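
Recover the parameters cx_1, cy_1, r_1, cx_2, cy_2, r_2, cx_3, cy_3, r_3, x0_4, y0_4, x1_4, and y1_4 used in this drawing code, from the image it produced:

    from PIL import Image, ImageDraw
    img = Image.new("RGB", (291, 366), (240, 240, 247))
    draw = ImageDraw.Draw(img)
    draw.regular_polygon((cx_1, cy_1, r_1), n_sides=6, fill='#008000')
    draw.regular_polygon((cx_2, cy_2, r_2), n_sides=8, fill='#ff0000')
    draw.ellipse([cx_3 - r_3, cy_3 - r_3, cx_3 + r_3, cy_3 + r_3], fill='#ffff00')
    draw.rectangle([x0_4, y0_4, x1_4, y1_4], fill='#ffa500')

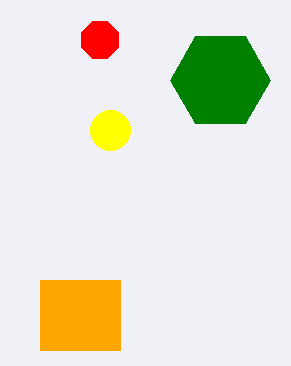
cx_1 = 220; cy_1 = 80; r_1 = 50; cx_2 = 100; cy_2 = 40; r_2 = 20; cx_3 = 110; cy_3 = 130; r_3 = 20; x0_4 = 40; y0_4 = 280; x1_4 = 120; y1_4 = 350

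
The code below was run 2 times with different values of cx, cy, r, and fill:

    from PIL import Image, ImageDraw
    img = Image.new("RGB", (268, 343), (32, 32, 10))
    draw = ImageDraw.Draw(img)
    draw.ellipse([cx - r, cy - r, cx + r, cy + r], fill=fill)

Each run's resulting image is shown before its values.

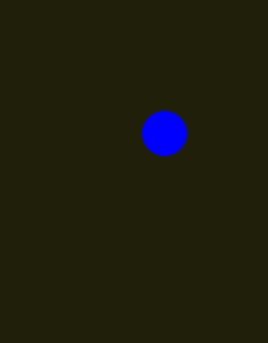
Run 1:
cx = 164; cy = 133; r = 22; fill = 'blue'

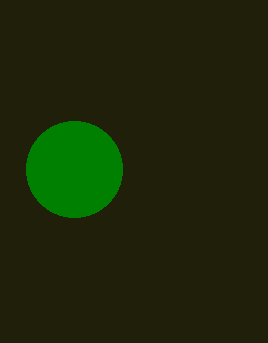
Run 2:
cx = 74, cy = 169, r = 48, fill = 'green'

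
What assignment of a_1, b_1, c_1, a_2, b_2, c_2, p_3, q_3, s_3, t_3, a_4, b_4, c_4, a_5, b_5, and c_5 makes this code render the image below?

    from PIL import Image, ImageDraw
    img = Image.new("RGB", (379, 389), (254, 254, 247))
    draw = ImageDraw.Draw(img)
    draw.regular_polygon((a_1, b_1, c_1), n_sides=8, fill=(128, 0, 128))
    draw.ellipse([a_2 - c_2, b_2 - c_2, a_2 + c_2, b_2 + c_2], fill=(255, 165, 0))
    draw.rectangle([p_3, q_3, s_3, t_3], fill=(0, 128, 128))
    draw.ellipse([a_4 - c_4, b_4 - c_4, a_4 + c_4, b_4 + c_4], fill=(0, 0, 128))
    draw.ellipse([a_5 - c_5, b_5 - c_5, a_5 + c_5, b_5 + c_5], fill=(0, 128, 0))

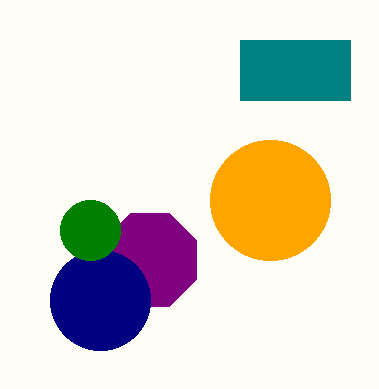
a_1 = 150; b_1 = 260; c_1 = 50; a_2 = 270; b_2 = 200; c_2 = 60; p_3 = 240; q_3 = 40; s_3 = 350; t_3 = 100; a_4 = 100; b_4 = 300; c_4 = 50; a_5 = 90; b_5 = 230; c_5 = 30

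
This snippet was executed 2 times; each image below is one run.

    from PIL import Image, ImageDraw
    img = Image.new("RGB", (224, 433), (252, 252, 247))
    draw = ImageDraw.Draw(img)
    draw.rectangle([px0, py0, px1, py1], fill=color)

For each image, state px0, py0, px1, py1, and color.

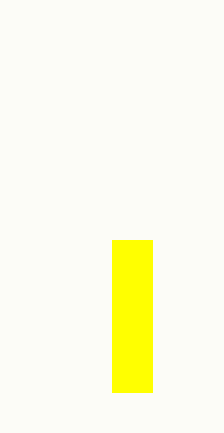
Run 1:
px0 = 112; py0 = 240; px1 = 152; py1 = 392; color = 'yellow'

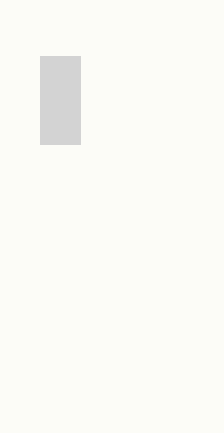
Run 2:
px0 = 40; py0 = 56; px1 = 80; py1 = 144; color = 'lightgray'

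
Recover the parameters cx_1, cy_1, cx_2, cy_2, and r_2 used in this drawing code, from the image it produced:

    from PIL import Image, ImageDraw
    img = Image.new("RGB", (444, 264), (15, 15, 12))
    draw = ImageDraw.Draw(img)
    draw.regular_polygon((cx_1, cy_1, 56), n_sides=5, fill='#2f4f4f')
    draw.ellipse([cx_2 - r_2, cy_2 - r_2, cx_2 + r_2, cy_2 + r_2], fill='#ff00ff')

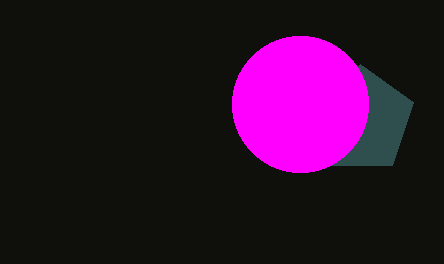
cx_1 = 360, cy_1 = 120, cx_2 = 300, cy_2 = 104, r_2 = 68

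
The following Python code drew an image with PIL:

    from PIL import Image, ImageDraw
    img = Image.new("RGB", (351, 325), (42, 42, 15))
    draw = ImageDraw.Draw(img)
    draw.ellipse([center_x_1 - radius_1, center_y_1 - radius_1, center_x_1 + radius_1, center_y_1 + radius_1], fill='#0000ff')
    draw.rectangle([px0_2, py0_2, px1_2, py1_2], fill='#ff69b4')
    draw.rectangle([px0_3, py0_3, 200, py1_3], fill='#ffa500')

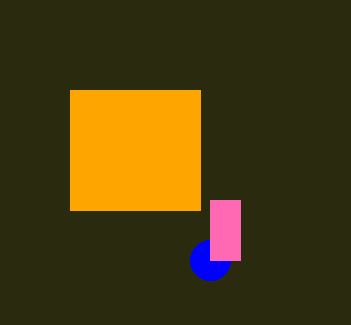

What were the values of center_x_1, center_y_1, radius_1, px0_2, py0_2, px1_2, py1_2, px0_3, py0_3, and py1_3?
center_x_1 = 210
center_y_1 = 260
radius_1 = 20
px0_2 = 210
py0_2 = 200
px1_2 = 240
py1_2 = 260
px0_3 = 70
py0_3 = 90
py1_3 = 210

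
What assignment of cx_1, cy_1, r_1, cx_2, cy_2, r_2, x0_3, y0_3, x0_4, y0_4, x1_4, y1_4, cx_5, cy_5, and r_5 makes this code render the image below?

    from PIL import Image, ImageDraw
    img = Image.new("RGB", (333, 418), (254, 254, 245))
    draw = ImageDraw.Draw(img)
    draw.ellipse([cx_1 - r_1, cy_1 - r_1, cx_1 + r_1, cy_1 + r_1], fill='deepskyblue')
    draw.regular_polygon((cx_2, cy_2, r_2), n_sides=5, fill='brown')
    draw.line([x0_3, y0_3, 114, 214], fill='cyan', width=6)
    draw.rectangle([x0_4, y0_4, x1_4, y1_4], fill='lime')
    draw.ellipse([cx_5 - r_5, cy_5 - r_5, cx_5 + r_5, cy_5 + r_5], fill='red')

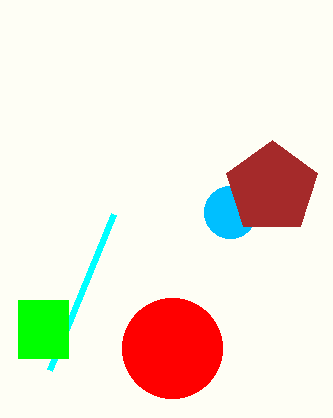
cx_1 = 230
cy_1 = 212
r_1 = 26
cx_2 = 272
cy_2 = 188
r_2 = 48
x0_3 = 50
y0_3 = 370
x0_4 = 18
y0_4 = 300
x1_4 = 68
y1_4 = 358
cx_5 = 172
cy_5 = 348
r_5 = 50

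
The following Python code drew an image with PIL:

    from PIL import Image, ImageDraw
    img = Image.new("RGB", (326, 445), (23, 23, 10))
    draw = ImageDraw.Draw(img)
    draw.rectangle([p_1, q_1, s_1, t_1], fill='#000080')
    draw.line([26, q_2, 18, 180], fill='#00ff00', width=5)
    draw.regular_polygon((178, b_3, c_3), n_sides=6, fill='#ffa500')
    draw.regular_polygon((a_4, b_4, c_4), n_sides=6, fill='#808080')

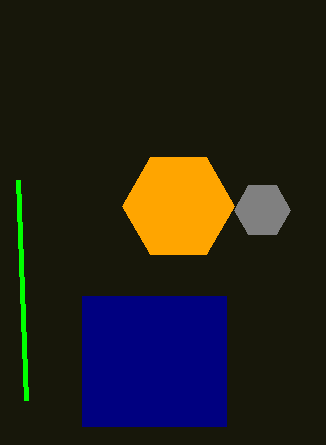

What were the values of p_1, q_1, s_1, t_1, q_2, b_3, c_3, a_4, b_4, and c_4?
p_1 = 82, q_1 = 296, s_1 = 226, t_1 = 426, q_2 = 400, b_3 = 206, c_3 = 56, a_4 = 262, b_4 = 210, c_4 = 28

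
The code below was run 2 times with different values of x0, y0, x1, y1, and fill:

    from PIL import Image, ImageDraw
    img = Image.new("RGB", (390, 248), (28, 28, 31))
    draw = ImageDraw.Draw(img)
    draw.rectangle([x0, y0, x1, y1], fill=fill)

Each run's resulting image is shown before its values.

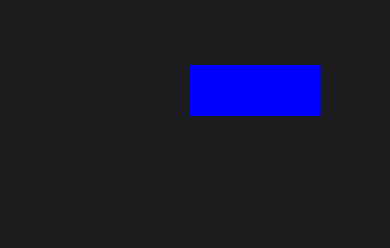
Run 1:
x0 = 190; y0 = 65; x1 = 320; y1 = 115; fill = 'blue'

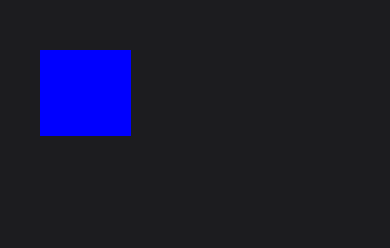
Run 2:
x0 = 40; y0 = 50; x1 = 130; y1 = 135; fill = 'blue'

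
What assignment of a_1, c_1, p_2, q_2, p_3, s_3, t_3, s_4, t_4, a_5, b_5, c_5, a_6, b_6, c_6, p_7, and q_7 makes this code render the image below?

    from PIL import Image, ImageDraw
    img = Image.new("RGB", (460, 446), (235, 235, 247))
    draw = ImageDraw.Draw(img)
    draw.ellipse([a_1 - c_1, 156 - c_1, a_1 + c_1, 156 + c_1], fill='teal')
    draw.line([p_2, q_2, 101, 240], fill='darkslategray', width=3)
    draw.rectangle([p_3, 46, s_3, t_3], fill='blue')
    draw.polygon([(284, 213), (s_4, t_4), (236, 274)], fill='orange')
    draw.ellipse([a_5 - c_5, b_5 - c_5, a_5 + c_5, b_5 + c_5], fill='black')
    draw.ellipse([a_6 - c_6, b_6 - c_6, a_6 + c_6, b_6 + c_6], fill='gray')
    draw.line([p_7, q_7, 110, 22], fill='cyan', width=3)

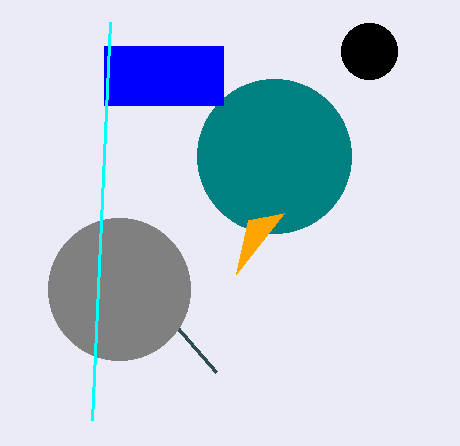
a_1 = 274; c_1 = 77; p_2 = 216; q_2 = 372; p_3 = 104; s_3 = 223; t_3 = 105; s_4 = 248; t_4 = 220; a_5 = 369; b_5 = 51; c_5 = 28; a_6 = 119; b_6 = 289; c_6 = 71; p_7 = 92; q_7 = 420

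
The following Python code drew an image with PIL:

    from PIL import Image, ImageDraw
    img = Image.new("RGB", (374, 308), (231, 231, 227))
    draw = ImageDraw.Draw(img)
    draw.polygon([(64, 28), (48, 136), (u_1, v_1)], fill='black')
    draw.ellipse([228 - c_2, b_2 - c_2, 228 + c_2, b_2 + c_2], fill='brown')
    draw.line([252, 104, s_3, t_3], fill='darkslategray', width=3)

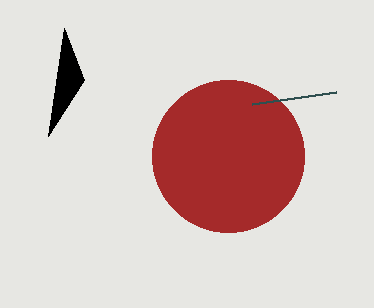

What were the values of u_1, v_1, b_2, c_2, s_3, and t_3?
u_1 = 84
v_1 = 80
b_2 = 156
c_2 = 76
s_3 = 336
t_3 = 92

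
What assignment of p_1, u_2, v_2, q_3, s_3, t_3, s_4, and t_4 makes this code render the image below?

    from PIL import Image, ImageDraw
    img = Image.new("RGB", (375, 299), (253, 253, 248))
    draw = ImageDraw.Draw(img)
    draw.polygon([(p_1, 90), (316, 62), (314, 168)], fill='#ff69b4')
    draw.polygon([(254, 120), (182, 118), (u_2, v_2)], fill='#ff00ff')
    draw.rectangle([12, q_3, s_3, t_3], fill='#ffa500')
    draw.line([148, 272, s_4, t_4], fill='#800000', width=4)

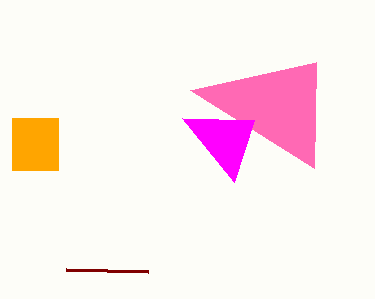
p_1 = 190
u_2 = 234
v_2 = 182
q_3 = 118
s_3 = 58
t_3 = 170
s_4 = 66
t_4 = 270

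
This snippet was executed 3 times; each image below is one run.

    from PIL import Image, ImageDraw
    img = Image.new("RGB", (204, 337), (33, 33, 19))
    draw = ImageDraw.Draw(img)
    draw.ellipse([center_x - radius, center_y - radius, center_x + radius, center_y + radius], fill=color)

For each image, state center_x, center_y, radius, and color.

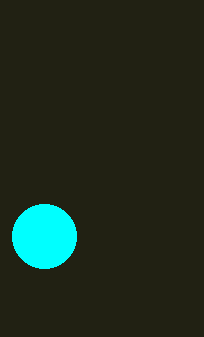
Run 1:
center_x = 44, center_y = 236, radius = 32, color = 'cyan'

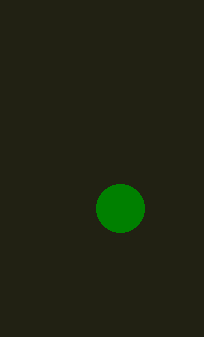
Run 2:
center_x = 120
center_y = 208
radius = 24
color = 'green'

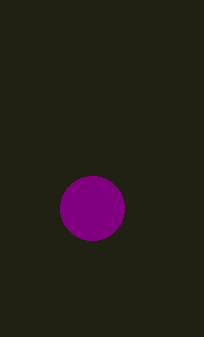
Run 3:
center_x = 92, center_y = 208, radius = 32, color = 'purple'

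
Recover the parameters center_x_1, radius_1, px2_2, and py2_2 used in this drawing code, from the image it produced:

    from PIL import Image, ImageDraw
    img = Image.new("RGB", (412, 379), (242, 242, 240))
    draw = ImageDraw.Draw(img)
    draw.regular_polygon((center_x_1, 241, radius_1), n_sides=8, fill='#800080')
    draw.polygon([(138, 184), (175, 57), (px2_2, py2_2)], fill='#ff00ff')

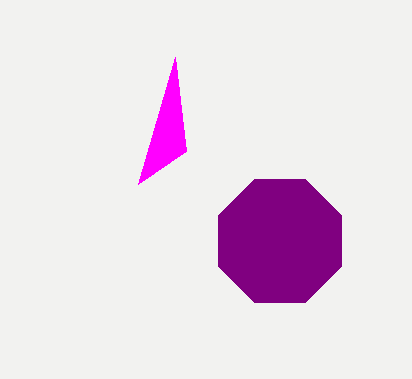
center_x_1 = 280; radius_1 = 67; px2_2 = 186; py2_2 = 151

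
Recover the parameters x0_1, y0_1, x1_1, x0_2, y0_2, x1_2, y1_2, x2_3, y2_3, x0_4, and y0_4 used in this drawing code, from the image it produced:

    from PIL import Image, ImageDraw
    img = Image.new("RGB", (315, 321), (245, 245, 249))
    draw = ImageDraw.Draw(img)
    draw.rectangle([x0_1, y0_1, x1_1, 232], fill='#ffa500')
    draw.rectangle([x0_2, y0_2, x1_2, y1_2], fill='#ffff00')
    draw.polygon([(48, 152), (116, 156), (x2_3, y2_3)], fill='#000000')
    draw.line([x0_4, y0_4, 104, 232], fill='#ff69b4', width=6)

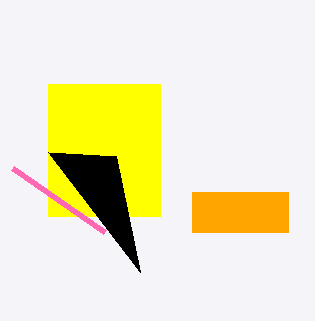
x0_1 = 192; y0_1 = 192; x1_1 = 288; x0_2 = 48; y0_2 = 84; x1_2 = 160; y1_2 = 216; x2_3 = 140; y2_3 = 272; x0_4 = 12; y0_4 = 168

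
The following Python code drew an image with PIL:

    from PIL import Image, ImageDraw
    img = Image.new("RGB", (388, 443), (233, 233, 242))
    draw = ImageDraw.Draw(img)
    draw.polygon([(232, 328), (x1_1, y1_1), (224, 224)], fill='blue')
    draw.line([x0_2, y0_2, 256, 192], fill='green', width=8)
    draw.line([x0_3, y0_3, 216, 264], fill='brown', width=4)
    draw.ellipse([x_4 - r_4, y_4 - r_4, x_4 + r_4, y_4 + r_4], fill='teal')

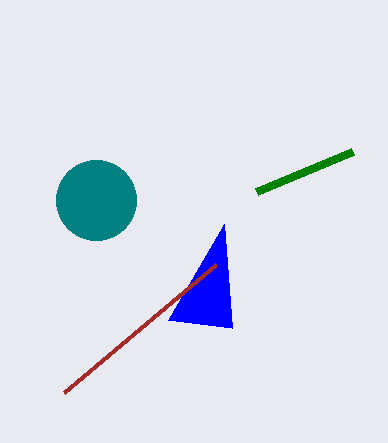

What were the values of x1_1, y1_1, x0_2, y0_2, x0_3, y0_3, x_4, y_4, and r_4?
x1_1 = 168
y1_1 = 320
x0_2 = 352
y0_2 = 152
x0_3 = 64
y0_3 = 392
x_4 = 96
y_4 = 200
r_4 = 40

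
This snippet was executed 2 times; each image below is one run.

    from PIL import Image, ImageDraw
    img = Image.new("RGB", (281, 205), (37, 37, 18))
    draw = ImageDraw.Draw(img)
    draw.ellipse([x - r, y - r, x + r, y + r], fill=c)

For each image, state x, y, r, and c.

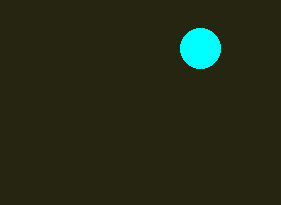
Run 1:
x = 200
y = 48
r = 20
c = 'cyan'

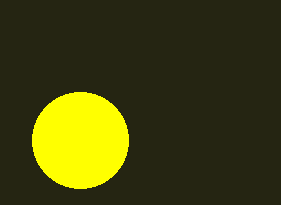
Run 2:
x = 80, y = 140, r = 48, c = 'yellow'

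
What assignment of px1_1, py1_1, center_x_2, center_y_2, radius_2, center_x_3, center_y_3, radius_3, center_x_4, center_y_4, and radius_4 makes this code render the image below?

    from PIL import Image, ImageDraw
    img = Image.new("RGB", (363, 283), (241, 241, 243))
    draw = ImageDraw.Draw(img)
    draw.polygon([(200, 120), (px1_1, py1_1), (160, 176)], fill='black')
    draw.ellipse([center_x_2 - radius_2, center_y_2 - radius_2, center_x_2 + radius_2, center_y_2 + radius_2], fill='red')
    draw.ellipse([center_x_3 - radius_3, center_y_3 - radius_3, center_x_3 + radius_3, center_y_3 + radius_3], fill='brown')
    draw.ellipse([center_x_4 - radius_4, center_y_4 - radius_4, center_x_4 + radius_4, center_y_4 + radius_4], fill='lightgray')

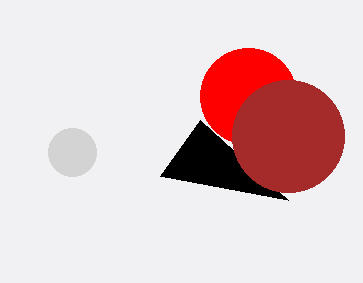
px1_1 = 288, py1_1 = 200, center_x_2 = 248, center_y_2 = 96, radius_2 = 48, center_x_3 = 288, center_y_3 = 136, radius_3 = 56, center_x_4 = 72, center_y_4 = 152, radius_4 = 24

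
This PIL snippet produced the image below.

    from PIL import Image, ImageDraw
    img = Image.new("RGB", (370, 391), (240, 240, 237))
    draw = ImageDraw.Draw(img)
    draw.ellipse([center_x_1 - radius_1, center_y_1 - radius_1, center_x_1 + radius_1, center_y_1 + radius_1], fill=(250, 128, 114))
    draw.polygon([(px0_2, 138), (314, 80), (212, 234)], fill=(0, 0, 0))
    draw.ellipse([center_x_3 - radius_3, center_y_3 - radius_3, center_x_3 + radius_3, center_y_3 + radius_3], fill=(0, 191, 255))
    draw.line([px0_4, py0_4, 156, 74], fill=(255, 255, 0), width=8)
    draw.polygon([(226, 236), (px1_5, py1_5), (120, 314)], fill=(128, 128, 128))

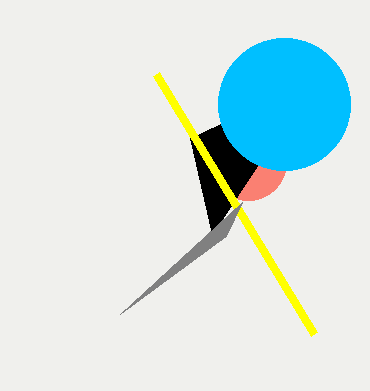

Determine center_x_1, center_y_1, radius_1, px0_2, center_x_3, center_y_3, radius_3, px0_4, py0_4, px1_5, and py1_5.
center_x_1 = 248
center_y_1 = 162
radius_1 = 38
px0_2 = 190
center_x_3 = 284
center_y_3 = 104
radius_3 = 66
px0_4 = 314
py0_4 = 334
px1_5 = 242
py1_5 = 202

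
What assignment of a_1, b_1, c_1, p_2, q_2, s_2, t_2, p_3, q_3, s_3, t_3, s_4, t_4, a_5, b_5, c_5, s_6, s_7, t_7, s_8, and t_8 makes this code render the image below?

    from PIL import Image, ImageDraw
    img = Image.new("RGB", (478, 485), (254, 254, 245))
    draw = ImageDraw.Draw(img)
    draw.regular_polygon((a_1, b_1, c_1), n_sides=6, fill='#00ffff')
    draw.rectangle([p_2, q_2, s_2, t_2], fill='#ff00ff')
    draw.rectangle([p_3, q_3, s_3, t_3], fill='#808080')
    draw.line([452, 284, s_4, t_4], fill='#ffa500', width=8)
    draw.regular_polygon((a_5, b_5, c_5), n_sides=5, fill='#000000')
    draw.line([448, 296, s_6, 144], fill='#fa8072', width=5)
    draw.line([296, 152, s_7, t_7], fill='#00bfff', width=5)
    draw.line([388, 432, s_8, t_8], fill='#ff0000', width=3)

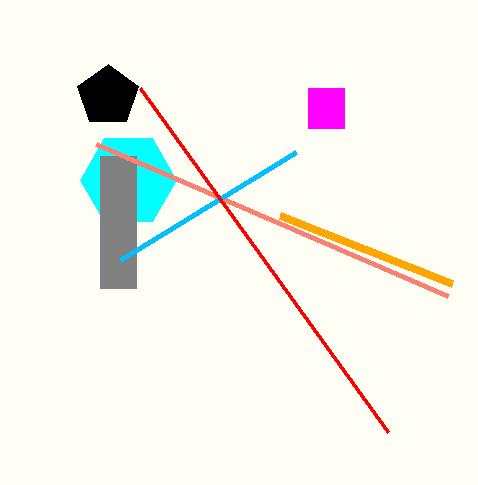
a_1 = 128, b_1 = 180, c_1 = 48, p_2 = 308, q_2 = 88, s_2 = 344, t_2 = 128, p_3 = 100, q_3 = 156, s_3 = 136, t_3 = 288, s_4 = 280, t_4 = 216, a_5 = 108, b_5 = 96, c_5 = 32, s_6 = 96, s_7 = 120, t_7 = 260, s_8 = 140, t_8 = 88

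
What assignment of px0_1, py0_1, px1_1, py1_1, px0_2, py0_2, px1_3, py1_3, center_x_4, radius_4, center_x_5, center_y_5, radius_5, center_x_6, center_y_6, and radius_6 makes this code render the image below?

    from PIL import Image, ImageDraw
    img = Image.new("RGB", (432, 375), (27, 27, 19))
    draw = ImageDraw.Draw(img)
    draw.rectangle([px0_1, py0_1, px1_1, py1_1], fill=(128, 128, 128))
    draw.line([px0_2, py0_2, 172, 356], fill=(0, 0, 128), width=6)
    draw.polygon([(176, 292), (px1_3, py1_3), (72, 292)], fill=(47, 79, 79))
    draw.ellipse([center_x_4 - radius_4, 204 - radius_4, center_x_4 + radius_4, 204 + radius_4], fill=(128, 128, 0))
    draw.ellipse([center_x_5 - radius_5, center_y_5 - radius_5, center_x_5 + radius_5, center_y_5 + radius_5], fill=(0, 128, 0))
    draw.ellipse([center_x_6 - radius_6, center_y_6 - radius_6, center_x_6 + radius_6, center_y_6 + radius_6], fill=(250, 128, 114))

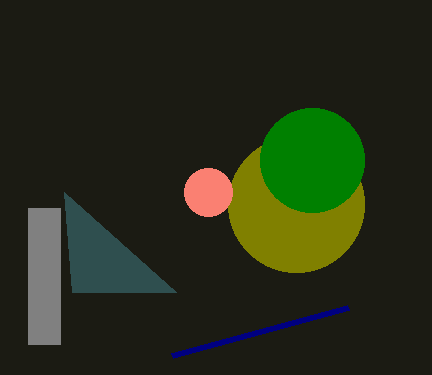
px0_1 = 28; py0_1 = 208; px1_1 = 60; py1_1 = 344; px0_2 = 348; py0_2 = 308; px1_3 = 64; py1_3 = 192; center_x_4 = 296; radius_4 = 68; center_x_5 = 312; center_y_5 = 160; radius_5 = 52; center_x_6 = 208; center_y_6 = 192; radius_6 = 24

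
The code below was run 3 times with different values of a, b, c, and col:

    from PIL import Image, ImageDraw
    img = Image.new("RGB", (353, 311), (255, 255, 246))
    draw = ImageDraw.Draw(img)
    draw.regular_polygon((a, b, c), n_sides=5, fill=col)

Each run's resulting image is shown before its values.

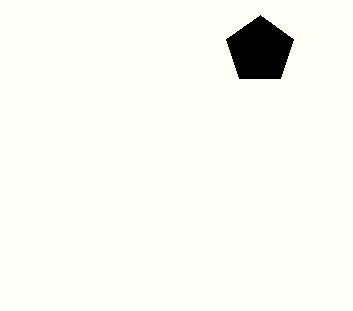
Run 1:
a = 260; b = 50; c = 35; col = 'black'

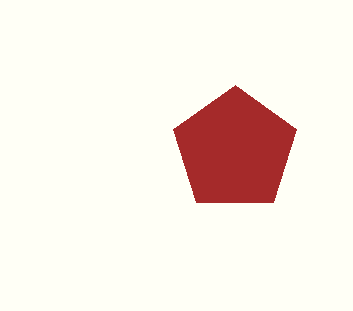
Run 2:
a = 235; b = 150; c = 65; col = 'brown'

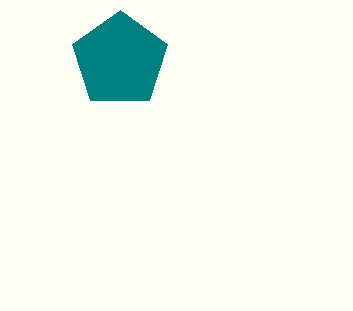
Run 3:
a = 120; b = 60; c = 50; col = 'teal'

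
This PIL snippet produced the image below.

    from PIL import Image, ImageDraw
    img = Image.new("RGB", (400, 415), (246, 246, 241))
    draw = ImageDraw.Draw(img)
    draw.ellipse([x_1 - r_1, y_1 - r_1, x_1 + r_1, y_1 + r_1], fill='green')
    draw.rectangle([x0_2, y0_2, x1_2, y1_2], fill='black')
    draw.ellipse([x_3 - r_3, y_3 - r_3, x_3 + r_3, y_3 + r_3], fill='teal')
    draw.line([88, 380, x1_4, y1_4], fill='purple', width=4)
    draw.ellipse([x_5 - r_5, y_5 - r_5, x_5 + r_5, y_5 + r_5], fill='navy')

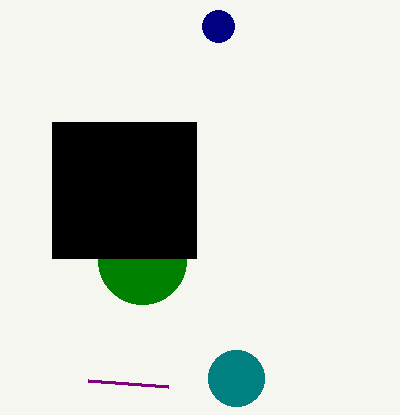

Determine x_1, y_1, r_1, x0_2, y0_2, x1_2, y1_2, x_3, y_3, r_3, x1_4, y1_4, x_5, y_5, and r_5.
x_1 = 142
y_1 = 260
r_1 = 44
x0_2 = 52
y0_2 = 122
x1_2 = 196
y1_2 = 258
x_3 = 236
y_3 = 378
r_3 = 28
x1_4 = 168
y1_4 = 386
x_5 = 218
y_5 = 26
r_5 = 16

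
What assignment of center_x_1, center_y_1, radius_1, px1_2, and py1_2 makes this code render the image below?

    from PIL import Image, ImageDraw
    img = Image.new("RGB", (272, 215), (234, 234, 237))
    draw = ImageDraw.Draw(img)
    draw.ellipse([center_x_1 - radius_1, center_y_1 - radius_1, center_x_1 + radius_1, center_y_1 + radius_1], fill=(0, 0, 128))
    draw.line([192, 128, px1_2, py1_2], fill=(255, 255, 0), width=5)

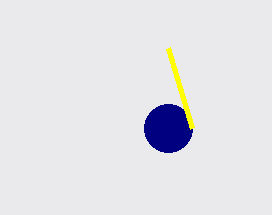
center_x_1 = 168, center_y_1 = 128, radius_1 = 24, px1_2 = 168, py1_2 = 48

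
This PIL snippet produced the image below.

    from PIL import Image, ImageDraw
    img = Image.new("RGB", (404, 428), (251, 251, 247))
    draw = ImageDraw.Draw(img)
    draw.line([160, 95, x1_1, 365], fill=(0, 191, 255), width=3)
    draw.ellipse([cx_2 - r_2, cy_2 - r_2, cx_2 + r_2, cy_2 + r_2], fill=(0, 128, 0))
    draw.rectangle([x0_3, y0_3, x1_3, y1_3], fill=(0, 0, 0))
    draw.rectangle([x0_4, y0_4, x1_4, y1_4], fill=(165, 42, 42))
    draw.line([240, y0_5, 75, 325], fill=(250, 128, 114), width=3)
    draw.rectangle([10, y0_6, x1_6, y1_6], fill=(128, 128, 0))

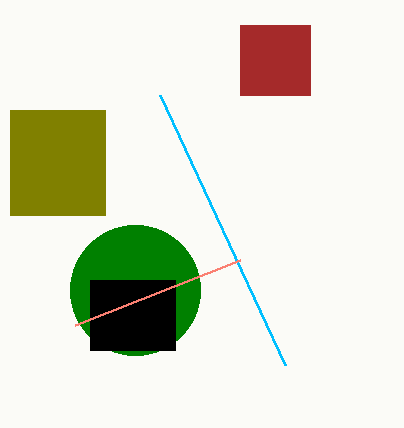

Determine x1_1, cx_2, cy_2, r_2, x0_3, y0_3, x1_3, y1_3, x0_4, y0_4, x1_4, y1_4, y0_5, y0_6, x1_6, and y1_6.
x1_1 = 285
cx_2 = 135
cy_2 = 290
r_2 = 65
x0_3 = 90
y0_3 = 280
x1_3 = 175
y1_3 = 350
x0_4 = 240
y0_4 = 25
x1_4 = 310
y1_4 = 95
y0_5 = 260
y0_6 = 110
x1_6 = 105
y1_6 = 215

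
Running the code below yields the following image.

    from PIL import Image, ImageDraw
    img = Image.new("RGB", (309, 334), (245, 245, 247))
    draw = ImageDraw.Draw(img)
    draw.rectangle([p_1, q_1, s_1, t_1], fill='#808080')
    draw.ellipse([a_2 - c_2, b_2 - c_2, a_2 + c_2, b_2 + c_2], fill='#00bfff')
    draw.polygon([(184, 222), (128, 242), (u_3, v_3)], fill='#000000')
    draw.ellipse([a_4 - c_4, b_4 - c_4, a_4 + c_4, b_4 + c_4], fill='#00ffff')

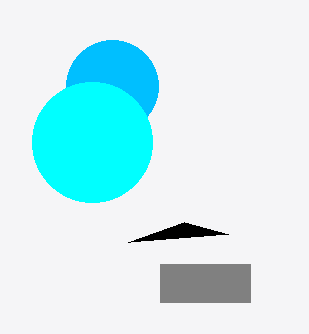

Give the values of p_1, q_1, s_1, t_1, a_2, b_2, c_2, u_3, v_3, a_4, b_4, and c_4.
p_1 = 160
q_1 = 264
s_1 = 250
t_1 = 302
a_2 = 112
b_2 = 86
c_2 = 46
u_3 = 228
v_3 = 234
a_4 = 92
b_4 = 142
c_4 = 60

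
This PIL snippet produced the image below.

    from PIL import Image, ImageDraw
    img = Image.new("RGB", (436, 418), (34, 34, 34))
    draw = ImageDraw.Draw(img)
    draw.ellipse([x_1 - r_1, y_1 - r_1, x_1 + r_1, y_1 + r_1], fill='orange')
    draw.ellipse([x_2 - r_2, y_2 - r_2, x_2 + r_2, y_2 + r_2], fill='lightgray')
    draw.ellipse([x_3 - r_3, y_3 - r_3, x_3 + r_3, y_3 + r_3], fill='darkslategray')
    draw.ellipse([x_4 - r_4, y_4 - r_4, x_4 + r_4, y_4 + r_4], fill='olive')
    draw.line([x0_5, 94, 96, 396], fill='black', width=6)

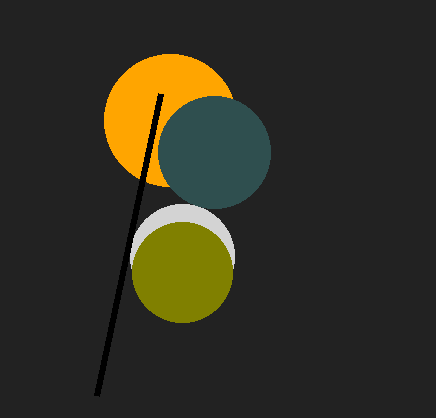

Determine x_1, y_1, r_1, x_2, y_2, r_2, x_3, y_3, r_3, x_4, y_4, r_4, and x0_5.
x_1 = 170
y_1 = 120
r_1 = 66
x_2 = 182
y_2 = 256
r_2 = 52
x_3 = 214
y_3 = 152
r_3 = 56
x_4 = 182
y_4 = 272
r_4 = 50
x0_5 = 160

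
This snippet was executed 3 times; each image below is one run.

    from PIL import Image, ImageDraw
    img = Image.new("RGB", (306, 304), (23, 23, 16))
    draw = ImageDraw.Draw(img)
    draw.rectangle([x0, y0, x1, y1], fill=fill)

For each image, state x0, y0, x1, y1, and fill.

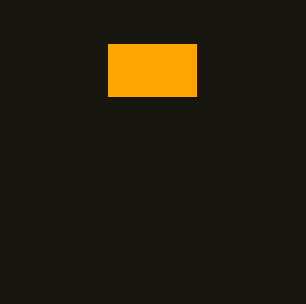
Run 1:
x0 = 108, y0 = 44, x1 = 196, y1 = 96, fill = 'orange'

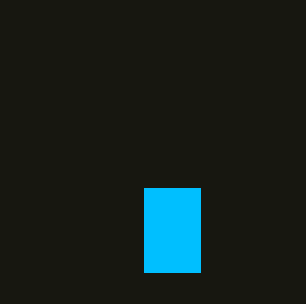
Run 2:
x0 = 144, y0 = 188, x1 = 200, y1 = 272, fill = 'deepskyblue'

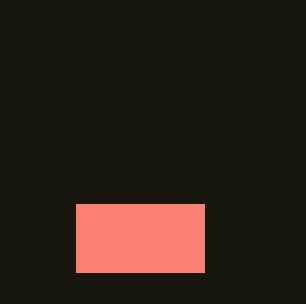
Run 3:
x0 = 76
y0 = 204
x1 = 204
y1 = 272
fill = 'salmon'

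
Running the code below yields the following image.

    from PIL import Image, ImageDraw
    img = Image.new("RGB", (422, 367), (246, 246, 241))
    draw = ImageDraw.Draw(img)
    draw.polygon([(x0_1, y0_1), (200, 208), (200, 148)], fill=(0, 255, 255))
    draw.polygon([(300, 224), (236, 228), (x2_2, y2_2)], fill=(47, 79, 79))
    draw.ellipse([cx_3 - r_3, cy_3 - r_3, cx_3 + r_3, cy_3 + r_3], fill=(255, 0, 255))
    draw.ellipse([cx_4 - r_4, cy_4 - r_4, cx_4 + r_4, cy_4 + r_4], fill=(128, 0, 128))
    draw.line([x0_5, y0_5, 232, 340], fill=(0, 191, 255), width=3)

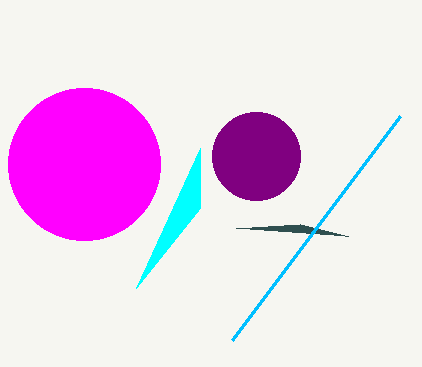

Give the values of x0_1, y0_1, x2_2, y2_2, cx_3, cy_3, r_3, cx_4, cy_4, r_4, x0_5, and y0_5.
x0_1 = 136; y0_1 = 288; x2_2 = 348; y2_2 = 236; cx_3 = 84; cy_3 = 164; r_3 = 76; cx_4 = 256; cy_4 = 156; r_4 = 44; x0_5 = 400; y0_5 = 116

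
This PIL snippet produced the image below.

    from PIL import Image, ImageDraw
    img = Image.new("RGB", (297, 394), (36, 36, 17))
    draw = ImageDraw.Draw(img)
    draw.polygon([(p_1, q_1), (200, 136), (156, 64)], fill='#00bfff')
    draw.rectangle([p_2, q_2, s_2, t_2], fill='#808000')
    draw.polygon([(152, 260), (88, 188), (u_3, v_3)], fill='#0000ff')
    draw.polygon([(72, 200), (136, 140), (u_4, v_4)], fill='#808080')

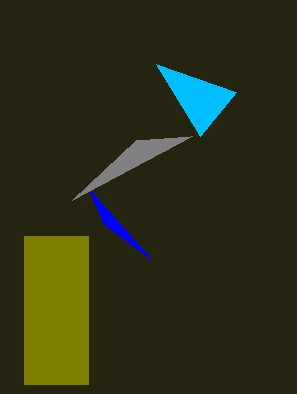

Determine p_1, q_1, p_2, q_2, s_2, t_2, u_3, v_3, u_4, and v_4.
p_1 = 236
q_1 = 92
p_2 = 24
q_2 = 236
s_2 = 88
t_2 = 384
u_3 = 104
v_3 = 224
u_4 = 192
v_4 = 136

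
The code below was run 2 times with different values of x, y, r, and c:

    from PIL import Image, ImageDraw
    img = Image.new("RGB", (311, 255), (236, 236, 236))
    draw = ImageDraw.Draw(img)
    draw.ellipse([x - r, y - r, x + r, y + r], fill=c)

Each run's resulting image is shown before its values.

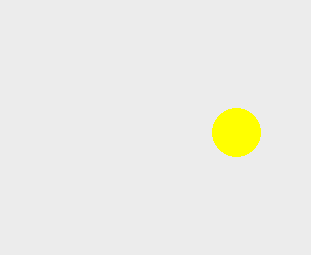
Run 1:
x = 236
y = 132
r = 24
c = 'yellow'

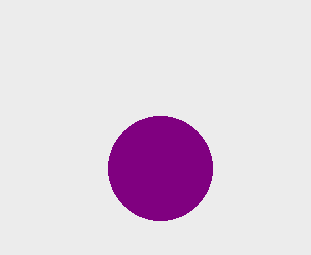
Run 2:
x = 160, y = 168, r = 52, c = 'purple'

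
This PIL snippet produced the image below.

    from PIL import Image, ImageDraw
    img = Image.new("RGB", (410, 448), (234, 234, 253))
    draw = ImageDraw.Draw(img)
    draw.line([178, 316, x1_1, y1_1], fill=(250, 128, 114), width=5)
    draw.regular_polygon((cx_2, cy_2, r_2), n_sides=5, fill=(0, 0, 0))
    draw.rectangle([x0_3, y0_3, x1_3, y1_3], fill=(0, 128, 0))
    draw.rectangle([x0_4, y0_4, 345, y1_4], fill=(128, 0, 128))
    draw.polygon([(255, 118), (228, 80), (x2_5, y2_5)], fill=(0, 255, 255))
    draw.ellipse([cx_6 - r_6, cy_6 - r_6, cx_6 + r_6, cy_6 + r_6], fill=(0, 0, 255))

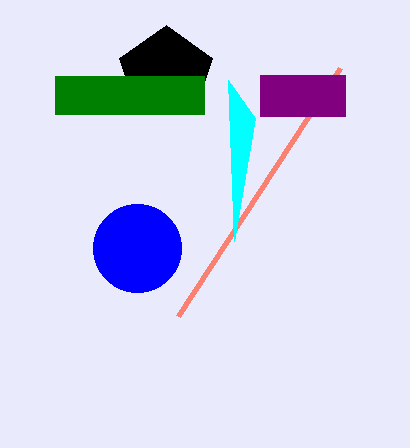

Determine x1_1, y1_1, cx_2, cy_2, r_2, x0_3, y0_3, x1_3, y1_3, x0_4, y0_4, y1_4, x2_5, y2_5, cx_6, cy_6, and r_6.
x1_1 = 340
y1_1 = 68
cx_2 = 166
cy_2 = 74
r_2 = 49
x0_3 = 55
y0_3 = 76
x1_3 = 204
y1_3 = 114
x0_4 = 260
y0_4 = 75
y1_4 = 116
x2_5 = 234
y2_5 = 241
cx_6 = 137
cy_6 = 248
r_6 = 44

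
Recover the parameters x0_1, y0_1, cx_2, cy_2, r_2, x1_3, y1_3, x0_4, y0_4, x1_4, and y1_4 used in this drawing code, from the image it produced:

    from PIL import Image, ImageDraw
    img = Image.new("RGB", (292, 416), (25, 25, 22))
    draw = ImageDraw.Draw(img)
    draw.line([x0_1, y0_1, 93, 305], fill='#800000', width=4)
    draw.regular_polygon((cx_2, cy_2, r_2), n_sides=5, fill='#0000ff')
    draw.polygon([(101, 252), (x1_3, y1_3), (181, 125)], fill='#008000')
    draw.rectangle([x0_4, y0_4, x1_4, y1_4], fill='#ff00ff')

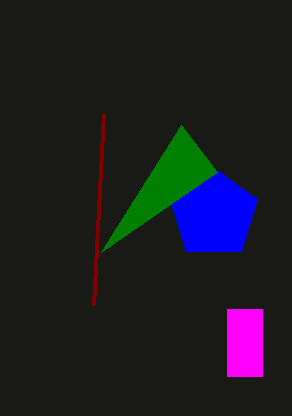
x0_1 = 103, y0_1 = 114, cx_2 = 214, cy_2 = 214, r_2 = 46, x1_3 = 217, y1_3 = 172, x0_4 = 227, y0_4 = 309, x1_4 = 262, y1_4 = 376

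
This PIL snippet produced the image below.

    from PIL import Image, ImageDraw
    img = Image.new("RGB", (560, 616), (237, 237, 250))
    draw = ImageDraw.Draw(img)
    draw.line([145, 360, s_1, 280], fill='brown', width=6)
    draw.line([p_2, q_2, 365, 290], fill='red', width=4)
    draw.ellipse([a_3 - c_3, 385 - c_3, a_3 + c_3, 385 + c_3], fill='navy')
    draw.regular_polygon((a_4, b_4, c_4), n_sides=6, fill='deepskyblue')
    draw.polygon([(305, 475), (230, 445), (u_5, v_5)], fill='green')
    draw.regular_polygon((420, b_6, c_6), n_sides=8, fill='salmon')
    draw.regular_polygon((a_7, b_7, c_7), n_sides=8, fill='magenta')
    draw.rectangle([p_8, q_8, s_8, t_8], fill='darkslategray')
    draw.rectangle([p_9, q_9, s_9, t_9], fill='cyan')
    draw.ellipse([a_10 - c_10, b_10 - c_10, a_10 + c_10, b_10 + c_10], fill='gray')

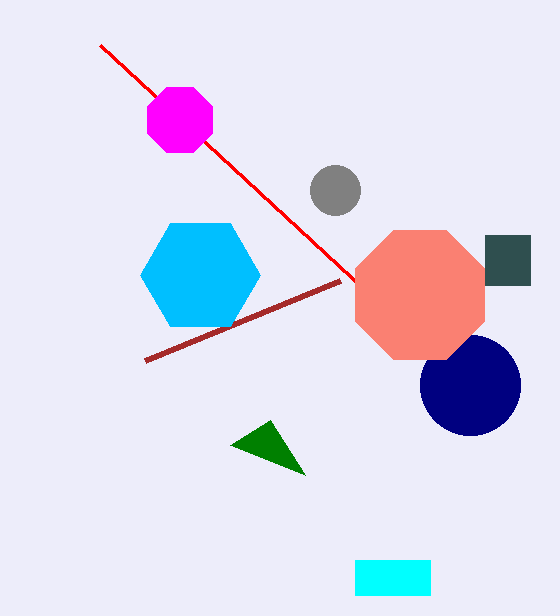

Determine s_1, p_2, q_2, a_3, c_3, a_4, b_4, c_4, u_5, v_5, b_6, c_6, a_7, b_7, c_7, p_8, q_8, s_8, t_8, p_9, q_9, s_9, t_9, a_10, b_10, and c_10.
s_1 = 340; p_2 = 100; q_2 = 45; a_3 = 470; c_3 = 50; a_4 = 200; b_4 = 275; c_4 = 60; u_5 = 270; v_5 = 420; b_6 = 295; c_6 = 70; a_7 = 180; b_7 = 120; c_7 = 35; p_8 = 485; q_8 = 235; s_8 = 530; t_8 = 285; p_9 = 355; q_9 = 560; s_9 = 430; t_9 = 595; a_10 = 335; b_10 = 190; c_10 = 25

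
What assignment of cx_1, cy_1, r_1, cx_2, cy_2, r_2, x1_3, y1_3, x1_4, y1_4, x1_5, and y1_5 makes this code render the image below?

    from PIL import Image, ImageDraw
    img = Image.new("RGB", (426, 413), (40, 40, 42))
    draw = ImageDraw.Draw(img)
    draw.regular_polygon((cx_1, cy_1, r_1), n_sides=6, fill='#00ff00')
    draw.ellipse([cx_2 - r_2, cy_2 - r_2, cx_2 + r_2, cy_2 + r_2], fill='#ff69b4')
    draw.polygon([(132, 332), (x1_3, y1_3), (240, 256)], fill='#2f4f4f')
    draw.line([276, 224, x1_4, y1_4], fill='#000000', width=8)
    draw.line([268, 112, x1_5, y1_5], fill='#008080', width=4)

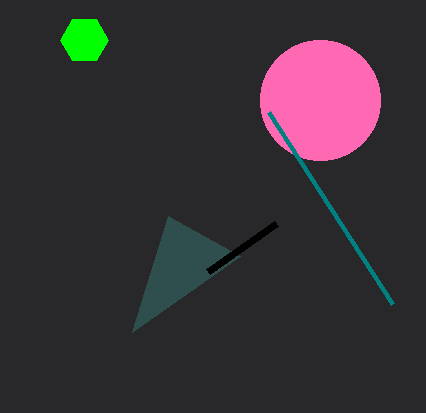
cx_1 = 84, cy_1 = 40, r_1 = 24, cx_2 = 320, cy_2 = 100, r_2 = 60, x1_3 = 168, y1_3 = 216, x1_4 = 208, y1_4 = 272, x1_5 = 392, y1_5 = 304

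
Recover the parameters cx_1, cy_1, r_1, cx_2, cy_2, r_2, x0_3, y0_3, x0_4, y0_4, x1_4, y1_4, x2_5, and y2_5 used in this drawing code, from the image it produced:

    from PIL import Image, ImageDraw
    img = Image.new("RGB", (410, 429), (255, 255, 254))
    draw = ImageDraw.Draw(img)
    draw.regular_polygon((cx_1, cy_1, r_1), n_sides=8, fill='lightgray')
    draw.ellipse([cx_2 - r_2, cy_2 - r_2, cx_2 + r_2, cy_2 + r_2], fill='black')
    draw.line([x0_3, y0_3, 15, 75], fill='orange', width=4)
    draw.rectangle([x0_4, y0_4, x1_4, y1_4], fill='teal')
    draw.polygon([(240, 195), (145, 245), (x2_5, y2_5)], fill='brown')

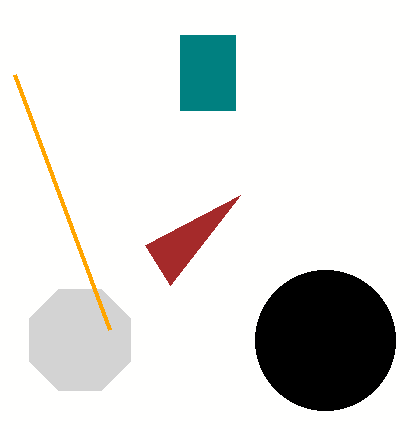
cx_1 = 80; cy_1 = 340; r_1 = 55; cx_2 = 325; cy_2 = 340; r_2 = 70; x0_3 = 110; y0_3 = 330; x0_4 = 180; y0_4 = 35; x1_4 = 235; y1_4 = 110; x2_5 = 170; y2_5 = 285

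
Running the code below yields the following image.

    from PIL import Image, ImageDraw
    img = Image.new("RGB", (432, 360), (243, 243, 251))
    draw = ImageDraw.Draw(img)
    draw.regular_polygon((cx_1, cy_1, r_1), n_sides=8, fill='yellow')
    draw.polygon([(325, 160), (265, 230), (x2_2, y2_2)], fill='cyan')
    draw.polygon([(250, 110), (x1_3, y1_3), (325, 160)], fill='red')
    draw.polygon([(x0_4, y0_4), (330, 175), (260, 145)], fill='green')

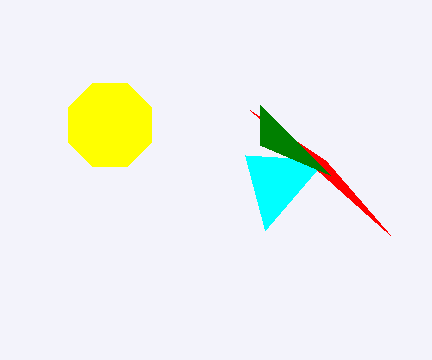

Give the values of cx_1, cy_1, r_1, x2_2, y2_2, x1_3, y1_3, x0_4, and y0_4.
cx_1 = 110; cy_1 = 125; r_1 = 45; x2_2 = 245; y2_2 = 155; x1_3 = 390; y1_3 = 235; x0_4 = 260; y0_4 = 105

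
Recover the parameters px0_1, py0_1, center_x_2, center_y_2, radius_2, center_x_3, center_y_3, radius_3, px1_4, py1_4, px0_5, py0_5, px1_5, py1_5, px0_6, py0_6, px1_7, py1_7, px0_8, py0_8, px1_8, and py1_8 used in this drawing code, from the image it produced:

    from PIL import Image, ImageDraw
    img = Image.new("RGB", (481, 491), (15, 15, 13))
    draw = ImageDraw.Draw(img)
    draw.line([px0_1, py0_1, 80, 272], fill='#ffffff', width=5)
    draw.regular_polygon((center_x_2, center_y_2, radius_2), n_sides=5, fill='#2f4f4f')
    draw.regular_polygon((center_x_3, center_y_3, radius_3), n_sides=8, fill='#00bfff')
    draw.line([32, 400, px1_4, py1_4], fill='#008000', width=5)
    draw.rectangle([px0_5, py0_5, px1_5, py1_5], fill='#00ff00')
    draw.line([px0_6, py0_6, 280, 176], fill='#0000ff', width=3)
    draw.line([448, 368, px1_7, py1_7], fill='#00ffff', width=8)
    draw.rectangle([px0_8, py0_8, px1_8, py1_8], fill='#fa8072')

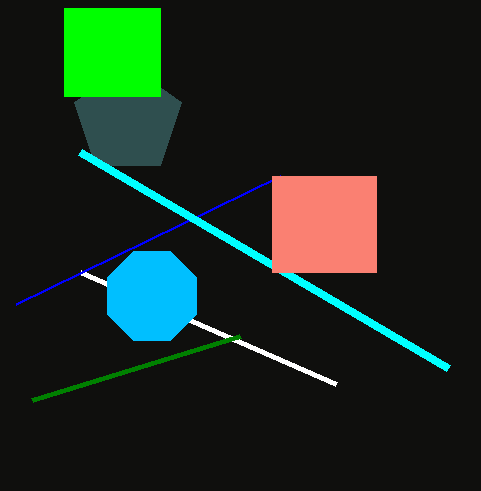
px0_1 = 336, py0_1 = 384, center_x_2 = 128, center_y_2 = 120, radius_2 = 56, center_x_3 = 152, center_y_3 = 296, radius_3 = 48, px1_4 = 240, py1_4 = 336, px0_5 = 64, py0_5 = 8, px1_5 = 160, py1_5 = 96, px0_6 = 16, py0_6 = 304, px1_7 = 80, py1_7 = 152, px0_8 = 272, py0_8 = 176, px1_8 = 376, py1_8 = 272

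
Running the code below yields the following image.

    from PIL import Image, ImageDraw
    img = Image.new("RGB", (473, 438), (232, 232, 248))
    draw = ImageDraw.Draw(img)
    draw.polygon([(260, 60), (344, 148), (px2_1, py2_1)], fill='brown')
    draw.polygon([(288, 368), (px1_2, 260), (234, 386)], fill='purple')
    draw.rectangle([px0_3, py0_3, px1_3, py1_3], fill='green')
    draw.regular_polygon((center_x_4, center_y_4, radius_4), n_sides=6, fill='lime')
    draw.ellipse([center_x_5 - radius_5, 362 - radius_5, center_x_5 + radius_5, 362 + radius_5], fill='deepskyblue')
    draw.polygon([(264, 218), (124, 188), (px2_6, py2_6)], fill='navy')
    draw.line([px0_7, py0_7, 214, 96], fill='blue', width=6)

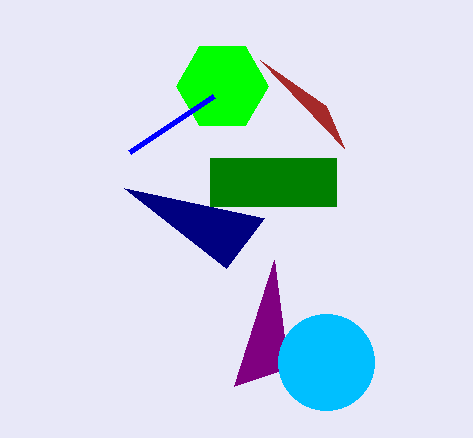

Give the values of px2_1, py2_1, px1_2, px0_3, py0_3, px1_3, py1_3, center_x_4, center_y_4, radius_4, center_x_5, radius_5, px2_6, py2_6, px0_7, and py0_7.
px2_1 = 326, py2_1 = 106, px1_2 = 274, px0_3 = 210, py0_3 = 158, px1_3 = 336, py1_3 = 206, center_x_4 = 222, center_y_4 = 86, radius_4 = 46, center_x_5 = 326, radius_5 = 48, px2_6 = 226, py2_6 = 268, px0_7 = 130, py0_7 = 152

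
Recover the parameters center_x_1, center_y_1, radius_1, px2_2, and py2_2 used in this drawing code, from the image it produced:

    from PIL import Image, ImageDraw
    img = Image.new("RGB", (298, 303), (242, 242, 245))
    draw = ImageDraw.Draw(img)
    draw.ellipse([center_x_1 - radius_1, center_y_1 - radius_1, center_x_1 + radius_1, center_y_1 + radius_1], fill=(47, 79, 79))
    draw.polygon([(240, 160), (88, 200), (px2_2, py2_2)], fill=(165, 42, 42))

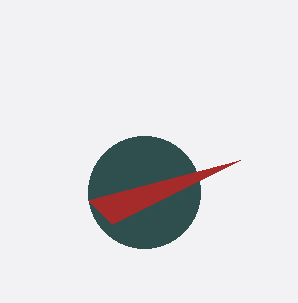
center_x_1 = 144
center_y_1 = 192
radius_1 = 56
px2_2 = 112
py2_2 = 224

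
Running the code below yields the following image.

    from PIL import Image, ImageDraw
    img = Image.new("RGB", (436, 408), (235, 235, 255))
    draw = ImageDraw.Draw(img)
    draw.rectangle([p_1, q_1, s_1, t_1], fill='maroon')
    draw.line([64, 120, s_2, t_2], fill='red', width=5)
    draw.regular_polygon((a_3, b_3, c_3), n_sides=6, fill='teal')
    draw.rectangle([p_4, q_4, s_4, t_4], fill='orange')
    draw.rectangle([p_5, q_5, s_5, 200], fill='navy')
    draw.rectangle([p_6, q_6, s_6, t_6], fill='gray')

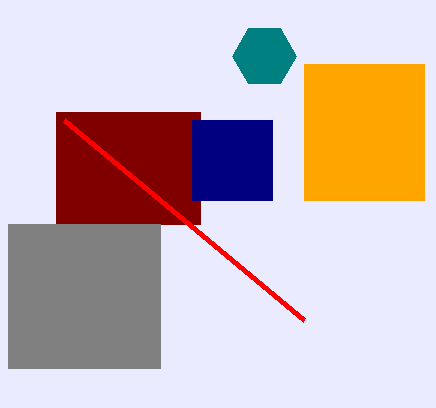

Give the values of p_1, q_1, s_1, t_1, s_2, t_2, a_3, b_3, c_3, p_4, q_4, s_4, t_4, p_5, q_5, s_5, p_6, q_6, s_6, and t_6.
p_1 = 56
q_1 = 112
s_1 = 200
t_1 = 224
s_2 = 304
t_2 = 320
a_3 = 264
b_3 = 56
c_3 = 32
p_4 = 304
q_4 = 64
s_4 = 424
t_4 = 200
p_5 = 192
q_5 = 120
s_5 = 272
p_6 = 8
q_6 = 224
s_6 = 160
t_6 = 368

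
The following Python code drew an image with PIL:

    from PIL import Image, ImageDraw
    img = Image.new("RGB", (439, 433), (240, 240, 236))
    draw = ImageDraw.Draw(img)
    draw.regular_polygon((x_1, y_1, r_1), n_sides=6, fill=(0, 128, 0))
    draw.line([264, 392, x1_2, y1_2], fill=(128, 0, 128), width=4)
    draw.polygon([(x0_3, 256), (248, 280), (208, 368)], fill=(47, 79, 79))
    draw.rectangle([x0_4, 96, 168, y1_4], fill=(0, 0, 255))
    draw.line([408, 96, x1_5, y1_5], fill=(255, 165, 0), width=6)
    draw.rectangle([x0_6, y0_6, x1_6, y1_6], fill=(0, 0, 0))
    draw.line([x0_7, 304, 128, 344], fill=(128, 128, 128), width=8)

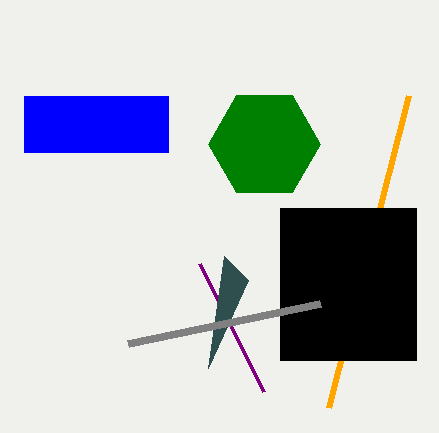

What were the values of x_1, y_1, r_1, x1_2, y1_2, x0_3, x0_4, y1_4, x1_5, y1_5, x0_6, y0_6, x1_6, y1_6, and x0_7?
x_1 = 264; y_1 = 144; r_1 = 56; x1_2 = 200; y1_2 = 264; x0_3 = 224; x0_4 = 24; y1_4 = 152; x1_5 = 328; y1_5 = 408; x0_6 = 280; y0_6 = 208; x1_6 = 416; y1_6 = 360; x0_7 = 320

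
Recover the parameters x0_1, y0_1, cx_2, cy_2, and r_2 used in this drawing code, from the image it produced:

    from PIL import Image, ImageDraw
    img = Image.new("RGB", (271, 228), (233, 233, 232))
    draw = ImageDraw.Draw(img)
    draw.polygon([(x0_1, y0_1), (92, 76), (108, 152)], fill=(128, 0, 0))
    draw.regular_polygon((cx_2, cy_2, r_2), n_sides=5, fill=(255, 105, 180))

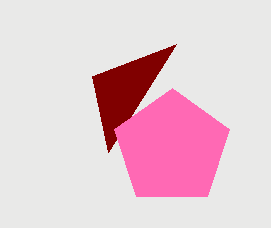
x0_1 = 176; y0_1 = 44; cx_2 = 172; cy_2 = 148; r_2 = 60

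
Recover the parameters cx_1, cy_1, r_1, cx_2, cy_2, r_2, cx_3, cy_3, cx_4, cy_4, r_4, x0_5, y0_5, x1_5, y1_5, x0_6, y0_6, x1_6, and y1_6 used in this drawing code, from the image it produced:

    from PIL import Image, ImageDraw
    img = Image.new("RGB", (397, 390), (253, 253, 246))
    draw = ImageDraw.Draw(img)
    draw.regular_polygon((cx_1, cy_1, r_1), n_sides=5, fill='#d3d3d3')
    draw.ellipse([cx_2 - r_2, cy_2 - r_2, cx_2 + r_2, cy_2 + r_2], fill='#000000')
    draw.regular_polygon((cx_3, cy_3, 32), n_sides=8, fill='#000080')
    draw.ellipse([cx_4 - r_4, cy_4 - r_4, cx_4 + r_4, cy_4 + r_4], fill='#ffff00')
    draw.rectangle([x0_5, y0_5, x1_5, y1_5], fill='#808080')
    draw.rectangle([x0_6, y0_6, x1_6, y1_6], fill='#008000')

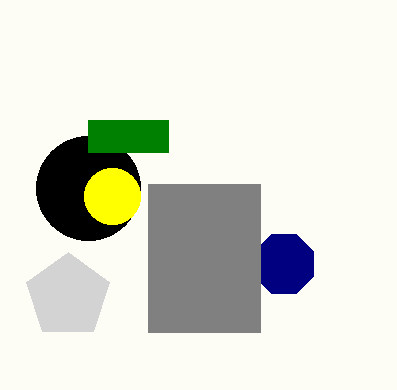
cx_1 = 68
cy_1 = 296
r_1 = 44
cx_2 = 88
cy_2 = 188
r_2 = 52
cx_3 = 284
cy_3 = 264
cx_4 = 112
cy_4 = 196
r_4 = 28
x0_5 = 148
y0_5 = 184
x1_5 = 260
y1_5 = 332
x0_6 = 88
y0_6 = 120
x1_6 = 168
y1_6 = 152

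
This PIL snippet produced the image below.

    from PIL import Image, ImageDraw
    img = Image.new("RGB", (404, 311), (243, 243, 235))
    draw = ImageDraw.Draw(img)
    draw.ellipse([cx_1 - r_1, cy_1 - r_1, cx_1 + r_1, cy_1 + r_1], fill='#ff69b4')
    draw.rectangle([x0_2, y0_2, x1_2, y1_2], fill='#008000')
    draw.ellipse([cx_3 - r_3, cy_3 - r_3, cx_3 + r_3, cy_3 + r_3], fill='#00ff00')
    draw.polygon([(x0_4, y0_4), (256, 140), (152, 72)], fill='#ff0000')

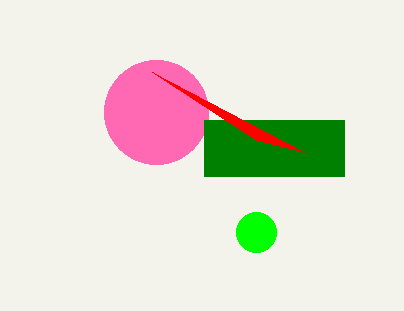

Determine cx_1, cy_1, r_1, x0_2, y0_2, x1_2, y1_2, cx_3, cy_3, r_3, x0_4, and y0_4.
cx_1 = 156; cy_1 = 112; r_1 = 52; x0_2 = 204; y0_2 = 120; x1_2 = 344; y1_2 = 176; cx_3 = 256; cy_3 = 232; r_3 = 20; x0_4 = 304; y0_4 = 152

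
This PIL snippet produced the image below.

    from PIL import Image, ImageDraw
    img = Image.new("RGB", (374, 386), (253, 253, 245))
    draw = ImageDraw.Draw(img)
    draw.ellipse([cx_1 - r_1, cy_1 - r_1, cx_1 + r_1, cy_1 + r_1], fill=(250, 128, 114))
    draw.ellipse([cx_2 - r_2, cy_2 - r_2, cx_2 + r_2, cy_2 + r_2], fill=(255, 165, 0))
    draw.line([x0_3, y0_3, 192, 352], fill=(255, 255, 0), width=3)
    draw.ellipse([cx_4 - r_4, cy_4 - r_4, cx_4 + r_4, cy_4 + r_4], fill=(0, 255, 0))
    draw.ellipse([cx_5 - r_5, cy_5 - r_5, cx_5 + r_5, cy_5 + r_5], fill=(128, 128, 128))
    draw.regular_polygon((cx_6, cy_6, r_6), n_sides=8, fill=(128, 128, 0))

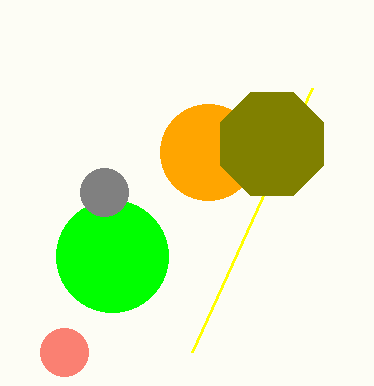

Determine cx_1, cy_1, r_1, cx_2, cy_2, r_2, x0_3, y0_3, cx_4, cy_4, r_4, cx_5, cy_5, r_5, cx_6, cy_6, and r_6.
cx_1 = 64
cy_1 = 352
r_1 = 24
cx_2 = 208
cy_2 = 152
r_2 = 48
x0_3 = 312
y0_3 = 88
cx_4 = 112
cy_4 = 256
r_4 = 56
cx_5 = 104
cy_5 = 192
r_5 = 24
cx_6 = 272
cy_6 = 144
r_6 = 56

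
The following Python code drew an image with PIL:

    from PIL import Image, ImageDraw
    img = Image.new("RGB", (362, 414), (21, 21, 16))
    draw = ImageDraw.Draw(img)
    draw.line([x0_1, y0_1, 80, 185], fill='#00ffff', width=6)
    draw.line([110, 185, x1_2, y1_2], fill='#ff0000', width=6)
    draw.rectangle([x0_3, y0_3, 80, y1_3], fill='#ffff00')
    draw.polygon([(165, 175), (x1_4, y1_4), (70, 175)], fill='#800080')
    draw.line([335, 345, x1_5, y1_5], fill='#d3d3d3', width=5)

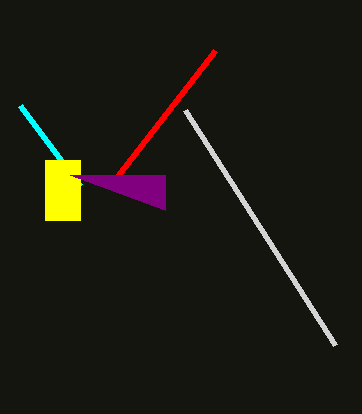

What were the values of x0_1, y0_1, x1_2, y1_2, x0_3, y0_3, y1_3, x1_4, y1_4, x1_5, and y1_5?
x0_1 = 20, y0_1 = 105, x1_2 = 215, y1_2 = 50, x0_3 = 45, y0_3 = 160, y1_3 = 220, x1_4 = 165, y1_4 = 210, x1_5 = 185, y1_5 = 110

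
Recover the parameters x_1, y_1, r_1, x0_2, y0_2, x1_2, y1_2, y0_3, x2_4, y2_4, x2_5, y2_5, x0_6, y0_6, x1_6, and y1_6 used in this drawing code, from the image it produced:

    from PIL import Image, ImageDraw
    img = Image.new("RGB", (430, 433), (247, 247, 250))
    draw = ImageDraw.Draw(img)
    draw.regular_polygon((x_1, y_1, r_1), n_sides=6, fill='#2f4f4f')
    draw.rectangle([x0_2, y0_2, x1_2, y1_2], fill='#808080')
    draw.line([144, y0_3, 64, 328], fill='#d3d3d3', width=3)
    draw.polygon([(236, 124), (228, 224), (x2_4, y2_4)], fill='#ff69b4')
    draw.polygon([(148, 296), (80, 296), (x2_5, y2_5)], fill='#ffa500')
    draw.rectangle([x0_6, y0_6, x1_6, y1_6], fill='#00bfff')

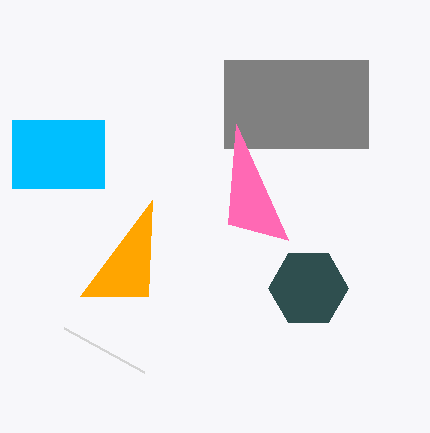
x_1 = 308; y_1 = 288; r_1 = 40; x0_2 = 224; y0_2 = 60; x1_2 = 368; y1_2 = 148; y0_3 = 372; x2_4 = 288; y2_4 = 240; x2_5 = 152; y2_5 = 200; x0_6 = 12; y0_6 = 120; x1_6 = 104; y1_6 = 188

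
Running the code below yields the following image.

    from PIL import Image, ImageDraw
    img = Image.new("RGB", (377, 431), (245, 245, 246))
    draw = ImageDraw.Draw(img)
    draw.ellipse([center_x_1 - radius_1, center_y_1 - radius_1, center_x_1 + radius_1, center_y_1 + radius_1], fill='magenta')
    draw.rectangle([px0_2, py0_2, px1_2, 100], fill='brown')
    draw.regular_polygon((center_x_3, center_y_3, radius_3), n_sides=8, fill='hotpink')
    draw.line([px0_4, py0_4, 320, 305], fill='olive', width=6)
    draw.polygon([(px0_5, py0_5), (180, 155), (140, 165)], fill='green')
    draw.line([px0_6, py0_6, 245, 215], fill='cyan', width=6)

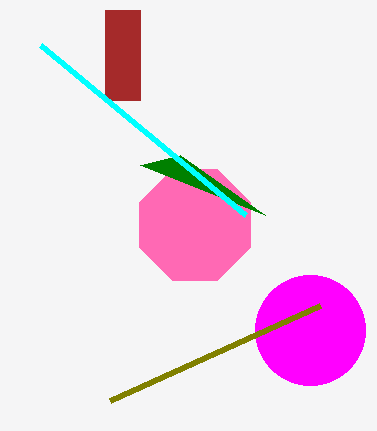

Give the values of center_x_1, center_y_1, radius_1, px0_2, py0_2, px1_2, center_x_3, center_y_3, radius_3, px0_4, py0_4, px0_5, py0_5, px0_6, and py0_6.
center_x_1 = 310, center_y_1 = 330, radius_1 = 55, px0_2 = 105, py0_2 = 10, px1_2 = 140, center_x_3 = 195, center_y_3 = 225, radius_3 = 60, px0_4 = 110, py0_4 = 400, px0_5 = 265, py0_5 = 215, px0_6 = 40, py0_6 = 45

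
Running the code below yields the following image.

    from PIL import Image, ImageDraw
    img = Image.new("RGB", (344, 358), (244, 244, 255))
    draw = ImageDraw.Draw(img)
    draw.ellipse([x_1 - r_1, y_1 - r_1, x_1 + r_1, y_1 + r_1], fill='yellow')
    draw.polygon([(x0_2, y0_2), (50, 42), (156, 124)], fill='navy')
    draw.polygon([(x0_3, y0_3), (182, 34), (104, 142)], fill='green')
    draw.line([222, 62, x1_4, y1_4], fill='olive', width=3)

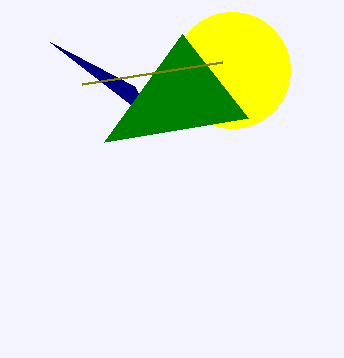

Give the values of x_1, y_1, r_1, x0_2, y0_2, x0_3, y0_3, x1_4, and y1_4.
x_1 = 232; y_1 = 70; r_1 = 58; x0_2 = 134; y0_2 = 86; x0_3 = 248; y0_3 = 118; x1_4 = 82; y1_4 = 84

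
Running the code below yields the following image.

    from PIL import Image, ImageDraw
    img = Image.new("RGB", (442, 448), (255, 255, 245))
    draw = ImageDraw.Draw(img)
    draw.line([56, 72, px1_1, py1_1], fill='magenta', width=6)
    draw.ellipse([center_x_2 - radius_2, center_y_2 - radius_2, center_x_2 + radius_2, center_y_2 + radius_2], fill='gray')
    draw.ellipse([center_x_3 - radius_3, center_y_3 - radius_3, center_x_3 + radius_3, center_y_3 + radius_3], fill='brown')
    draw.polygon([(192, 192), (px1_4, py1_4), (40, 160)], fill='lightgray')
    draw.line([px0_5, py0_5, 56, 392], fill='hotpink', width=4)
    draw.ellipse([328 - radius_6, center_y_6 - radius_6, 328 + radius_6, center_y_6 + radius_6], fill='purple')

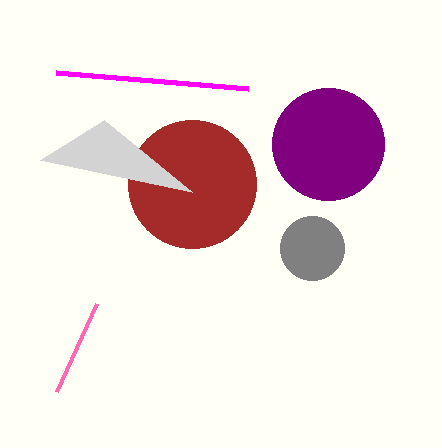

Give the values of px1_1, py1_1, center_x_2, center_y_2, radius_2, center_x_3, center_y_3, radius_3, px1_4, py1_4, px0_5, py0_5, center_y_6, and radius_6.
px1_1 = 248
py1_1 = 88
center_x_2 = 312
center_y_2 = 248
radius_2 = 32
center_x_3 = 192
center_y_3 = 184
radius_3 = 64
px1_4 = 104
py1_4 = 120
px0_5 = 96
py0_5 = 304
center_y_6 = 144
radius_6 = 56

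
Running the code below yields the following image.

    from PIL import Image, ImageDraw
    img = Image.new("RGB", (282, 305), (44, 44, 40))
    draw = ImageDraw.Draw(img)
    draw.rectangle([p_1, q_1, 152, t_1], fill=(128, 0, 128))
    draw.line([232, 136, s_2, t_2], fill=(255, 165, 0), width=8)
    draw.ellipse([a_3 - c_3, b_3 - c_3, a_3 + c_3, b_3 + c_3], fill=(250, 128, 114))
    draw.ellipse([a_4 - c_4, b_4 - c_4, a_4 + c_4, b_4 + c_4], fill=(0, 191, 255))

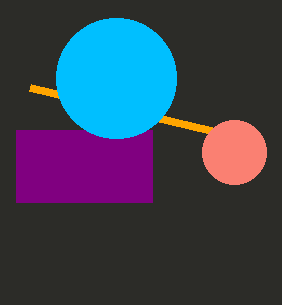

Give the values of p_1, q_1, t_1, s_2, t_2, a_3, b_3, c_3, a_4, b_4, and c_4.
p_1 = 16; q_1 = 130; t_1 = 202; s_2 = 30; t_2 = 88; a_3 = 234; b_3 = 152; c_3 = 32; a_4 = 116; b_4 = 78; c_4 = 60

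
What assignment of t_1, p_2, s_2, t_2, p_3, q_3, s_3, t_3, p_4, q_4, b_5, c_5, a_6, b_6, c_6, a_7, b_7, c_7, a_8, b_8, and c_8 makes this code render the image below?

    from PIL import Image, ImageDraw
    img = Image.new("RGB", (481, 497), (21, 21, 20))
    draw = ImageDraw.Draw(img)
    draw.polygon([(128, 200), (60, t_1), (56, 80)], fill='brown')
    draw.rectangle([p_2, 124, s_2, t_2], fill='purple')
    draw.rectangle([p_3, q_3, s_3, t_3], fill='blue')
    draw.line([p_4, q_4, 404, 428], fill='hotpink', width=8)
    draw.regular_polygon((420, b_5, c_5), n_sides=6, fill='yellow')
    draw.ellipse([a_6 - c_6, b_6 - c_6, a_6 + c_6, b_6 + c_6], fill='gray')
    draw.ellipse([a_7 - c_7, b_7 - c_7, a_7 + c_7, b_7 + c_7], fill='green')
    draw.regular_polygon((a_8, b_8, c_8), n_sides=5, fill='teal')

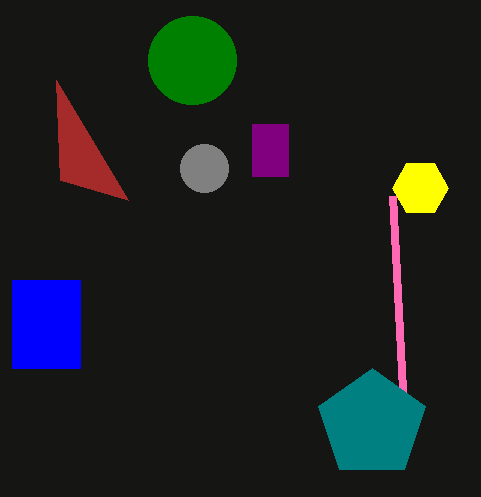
t_1 = 180; p_2 = 252; s_2 = 288; t_2 = 176; p_3 = 12; q_3 = 280; s_3 = 80; t_3 = 368; p_4 = 392; q_4 = 196; b_5 = 188; c_5 = 28; a_6 = 204; b_6 = 168; c_6 = 24; a_7 = 192; b_7 = 60; c_7 = 44; a_8 = 372; b_8 = 424; c_8 = 56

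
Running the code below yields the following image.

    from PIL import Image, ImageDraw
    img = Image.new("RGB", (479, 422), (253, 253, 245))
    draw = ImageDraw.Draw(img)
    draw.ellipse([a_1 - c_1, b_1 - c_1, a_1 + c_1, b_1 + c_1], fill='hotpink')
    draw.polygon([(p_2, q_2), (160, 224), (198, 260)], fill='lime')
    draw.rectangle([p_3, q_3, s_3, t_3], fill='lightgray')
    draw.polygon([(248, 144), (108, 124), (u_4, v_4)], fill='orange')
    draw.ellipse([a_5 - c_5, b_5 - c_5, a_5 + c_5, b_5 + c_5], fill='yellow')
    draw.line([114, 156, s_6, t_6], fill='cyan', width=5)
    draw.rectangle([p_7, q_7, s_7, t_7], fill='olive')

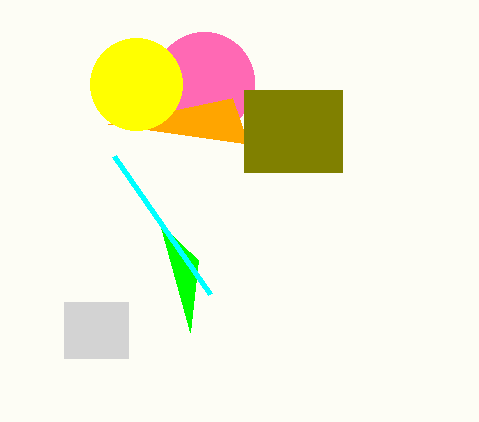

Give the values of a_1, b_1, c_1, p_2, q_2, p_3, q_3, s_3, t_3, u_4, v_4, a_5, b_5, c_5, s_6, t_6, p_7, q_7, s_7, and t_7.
a_1 = 204, b_1 = 82, c_1 = 50, p_2 = 190, q_2 = 332, p_3 = 64, q_3 = 302, s_3 = 128, t_3 = 358, u_4 = 232, v_4 = 98, a_5 = 136, b_5 = 84, c_5 = 46, s_6 = 210, t_6 = 294, p_7 = 244, q_7 = 90, s_7 = 342, t_7 = 172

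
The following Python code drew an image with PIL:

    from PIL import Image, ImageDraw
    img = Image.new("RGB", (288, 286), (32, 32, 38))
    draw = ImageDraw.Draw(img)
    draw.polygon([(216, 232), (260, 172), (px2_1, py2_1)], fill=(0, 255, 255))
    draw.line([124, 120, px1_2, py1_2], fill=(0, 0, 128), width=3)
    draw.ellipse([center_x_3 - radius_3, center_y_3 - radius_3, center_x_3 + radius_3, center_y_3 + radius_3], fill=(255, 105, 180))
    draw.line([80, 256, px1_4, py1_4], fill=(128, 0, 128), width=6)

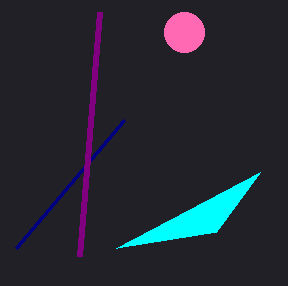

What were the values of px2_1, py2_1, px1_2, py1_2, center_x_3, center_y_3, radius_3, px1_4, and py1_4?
px2_1 = 116, py2_1 = 248, px1_2 = 16, py1_2 = 248, center_x_3 = 184, center_y_3 = 32, radius_3 = 20, px1_4 = 100, py1_4 = 12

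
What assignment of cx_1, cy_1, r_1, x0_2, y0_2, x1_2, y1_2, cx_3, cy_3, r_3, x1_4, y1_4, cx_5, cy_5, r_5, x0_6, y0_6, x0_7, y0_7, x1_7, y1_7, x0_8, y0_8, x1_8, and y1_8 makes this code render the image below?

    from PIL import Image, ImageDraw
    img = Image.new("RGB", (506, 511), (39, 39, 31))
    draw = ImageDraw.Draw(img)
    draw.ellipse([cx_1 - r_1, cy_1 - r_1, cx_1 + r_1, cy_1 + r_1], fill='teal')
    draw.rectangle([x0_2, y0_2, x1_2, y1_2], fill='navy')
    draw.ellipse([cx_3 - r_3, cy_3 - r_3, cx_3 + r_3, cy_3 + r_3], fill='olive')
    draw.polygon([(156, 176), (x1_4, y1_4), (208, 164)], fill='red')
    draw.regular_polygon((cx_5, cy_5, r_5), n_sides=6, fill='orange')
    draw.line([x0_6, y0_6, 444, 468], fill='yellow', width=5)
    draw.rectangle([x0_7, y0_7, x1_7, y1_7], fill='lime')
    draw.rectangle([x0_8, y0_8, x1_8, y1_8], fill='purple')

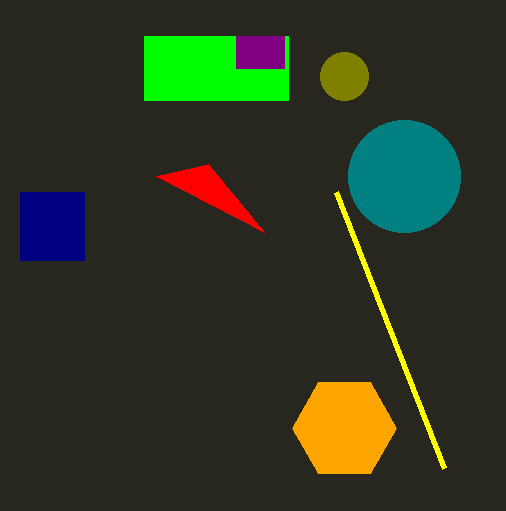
cx_1 = 404
cy_1 = 176
r_1 = 56
x0_2 = 20
y0_2 = 192
x1_2 = 84
y1_2 = 260
cx_3 = 344
cy_3 = 76
r_3 = 24
x1_4 = 264
y1_4 = 232
cx_5 = 344
cy_5 = 428
r_5 = 52
x0_6 = 336
y0_6 = 192
x0_7 = 144
y0_7 = 36
x1_7 = 288
y1_7 = 100
x0_8 = 236
y0_8 = 36
x1_8 = 284
y1_8 = 68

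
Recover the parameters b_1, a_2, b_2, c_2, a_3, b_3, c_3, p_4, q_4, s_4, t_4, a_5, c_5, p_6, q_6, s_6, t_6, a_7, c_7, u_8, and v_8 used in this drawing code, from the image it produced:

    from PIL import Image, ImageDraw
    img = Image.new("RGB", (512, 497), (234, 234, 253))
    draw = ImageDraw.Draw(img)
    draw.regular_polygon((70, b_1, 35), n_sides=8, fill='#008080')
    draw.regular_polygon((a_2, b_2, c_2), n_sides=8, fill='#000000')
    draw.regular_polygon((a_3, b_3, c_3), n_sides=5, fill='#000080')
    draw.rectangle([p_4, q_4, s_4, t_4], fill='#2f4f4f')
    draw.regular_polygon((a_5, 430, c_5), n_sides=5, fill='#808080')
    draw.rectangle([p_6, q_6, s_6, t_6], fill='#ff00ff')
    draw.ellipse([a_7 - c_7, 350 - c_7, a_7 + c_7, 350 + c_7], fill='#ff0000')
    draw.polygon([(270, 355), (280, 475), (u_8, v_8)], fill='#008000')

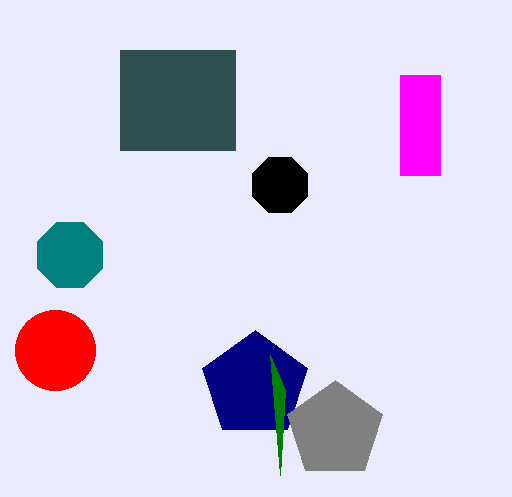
b_1 = 255; a_2 = 280; b_2 = 185; c_2 = 30; a_3 = 255; b_3 = 385; c_3 = 55; p_4 = 120; q_4 = 50; s_4 = 235; t_4 = 150; a_5 = 335; c_5 = 50; p_6 = 400; q_6 = 75; s_6 = 440; t_6 = 175; a_7 = 55; c_7 = 40; u_8 = 285; v_8 = 390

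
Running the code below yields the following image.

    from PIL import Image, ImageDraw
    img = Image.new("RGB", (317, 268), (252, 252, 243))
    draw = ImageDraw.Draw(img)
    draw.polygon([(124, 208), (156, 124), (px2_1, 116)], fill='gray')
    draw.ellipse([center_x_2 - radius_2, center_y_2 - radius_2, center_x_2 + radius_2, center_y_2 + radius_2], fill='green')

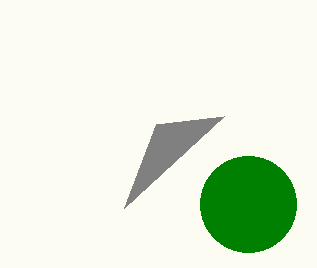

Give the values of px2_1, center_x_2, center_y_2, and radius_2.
px2_1 = 224, center_x_2 = 248, center_y_2 = 204, radius_2 = 48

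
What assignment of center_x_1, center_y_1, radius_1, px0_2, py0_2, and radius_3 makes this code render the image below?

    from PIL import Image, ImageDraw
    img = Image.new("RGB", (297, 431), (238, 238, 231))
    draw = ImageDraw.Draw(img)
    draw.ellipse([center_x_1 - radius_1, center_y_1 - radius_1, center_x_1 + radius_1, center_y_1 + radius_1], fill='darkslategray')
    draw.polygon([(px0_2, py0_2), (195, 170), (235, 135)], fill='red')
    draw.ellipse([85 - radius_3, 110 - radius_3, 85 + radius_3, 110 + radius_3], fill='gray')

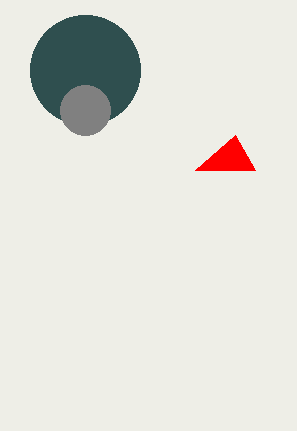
center_x_1 = 85
center_y_1 = 70
radius_1 = 55
px0_2 = 255
py0_2 = 170
radius_3 = 25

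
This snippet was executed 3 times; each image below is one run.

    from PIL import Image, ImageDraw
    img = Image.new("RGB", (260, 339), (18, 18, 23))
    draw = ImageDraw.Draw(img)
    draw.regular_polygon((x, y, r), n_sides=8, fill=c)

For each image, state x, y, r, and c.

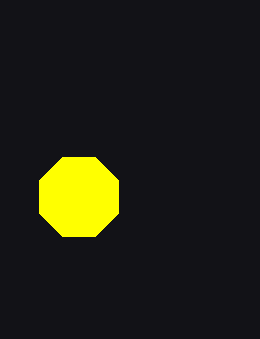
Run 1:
x = 79
y = 197
r = 43
c = 'yellow'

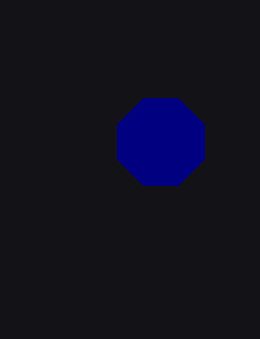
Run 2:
x = 161
y = 142
r = 47
c = 'navy'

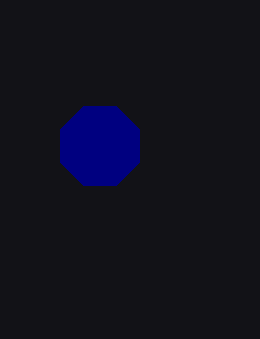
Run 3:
x = 100; y = 146; r = 43; c = 'navy'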